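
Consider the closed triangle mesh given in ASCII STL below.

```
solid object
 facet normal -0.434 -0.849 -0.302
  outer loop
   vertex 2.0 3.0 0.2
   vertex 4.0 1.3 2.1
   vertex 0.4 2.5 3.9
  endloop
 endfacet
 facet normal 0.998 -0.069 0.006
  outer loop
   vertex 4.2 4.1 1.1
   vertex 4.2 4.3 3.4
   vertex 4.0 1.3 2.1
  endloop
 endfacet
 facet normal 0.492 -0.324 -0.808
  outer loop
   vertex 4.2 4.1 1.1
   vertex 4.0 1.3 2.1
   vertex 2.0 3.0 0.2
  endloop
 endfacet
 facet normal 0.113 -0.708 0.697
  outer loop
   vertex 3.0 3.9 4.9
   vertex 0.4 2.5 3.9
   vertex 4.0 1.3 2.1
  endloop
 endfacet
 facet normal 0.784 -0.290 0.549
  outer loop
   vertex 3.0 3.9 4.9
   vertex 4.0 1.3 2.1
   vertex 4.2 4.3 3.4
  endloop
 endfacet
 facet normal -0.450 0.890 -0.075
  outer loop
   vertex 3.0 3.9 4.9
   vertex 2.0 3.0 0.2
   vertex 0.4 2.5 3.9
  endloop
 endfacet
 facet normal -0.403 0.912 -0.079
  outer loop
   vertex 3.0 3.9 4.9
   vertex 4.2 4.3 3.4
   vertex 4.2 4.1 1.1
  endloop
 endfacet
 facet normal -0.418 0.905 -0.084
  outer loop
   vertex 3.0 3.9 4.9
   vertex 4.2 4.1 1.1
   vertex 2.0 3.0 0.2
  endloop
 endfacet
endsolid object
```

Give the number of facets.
8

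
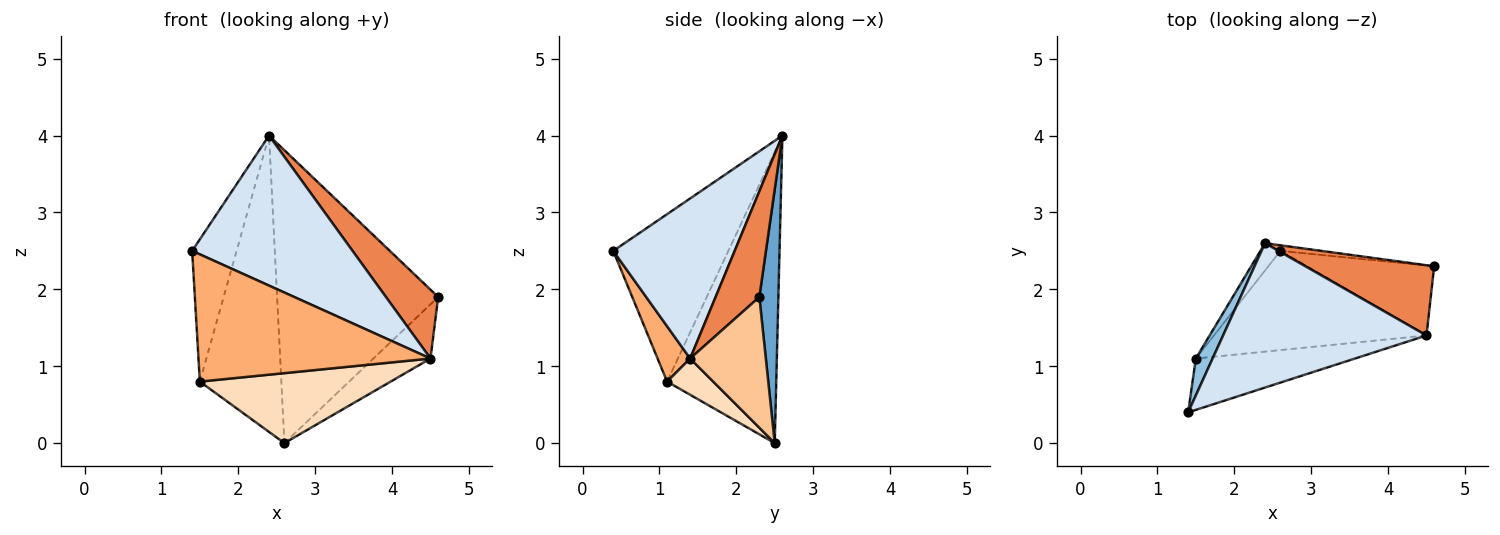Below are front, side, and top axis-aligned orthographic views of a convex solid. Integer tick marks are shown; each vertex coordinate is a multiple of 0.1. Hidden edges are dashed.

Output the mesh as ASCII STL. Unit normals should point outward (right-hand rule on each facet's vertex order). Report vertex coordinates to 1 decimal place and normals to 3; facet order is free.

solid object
 facet normal 0.117 0.993 -0.019
  outer loop
   vertex 2.6 2.5 0.0
   vertex 2.4 2.6 4.0
   vertex 4.6 2.3 1.9
  endloop
 endfacet
 facet normal -0.929 0.359 0.093
  outer loop
   vertex 1.5 1.1 0.8
   vertex 1.4 0.4 2.5
   vertex 2.4 2.6 4.0
  endloop
 endfacet
 facet normal -0.800 0.597 -0.055
  outer loop
   vertex 1.5 1.1 0.8
   vertex 2.4 2.6 4.0
   vertex 2.6 2.5 0.0
  endloop
 endfacet
 facet normal 0.479 -0.633 0.609
  outer loop
   vertex 4.5 1.4 1.1
   vertex 2.4 2.6 4.0
   vertex 1.4 0.4 2.5
  endloop
 endfacet
 facet normal 0.506 -0.604 0.616
  outer loop
   vertex 4.5 1.4 1.1
   vertex 4.6 2.3 1.9
   vertex 2.4 2.6 4.0
  endloop
 endfacet
 facet normal 0.129 -0.920 -0.371
  outer loop
   vertex 4.5 1.4 1.1
   vertex 1.4 0.4 2.5
   vertex 1.5 1.1 0.8
  endloop
 endfacet
 facet normal 0.630 0.475 -0.614
  outer loop
   vertex 4.5 1.4 1.1
   vertex 2.6 2.5 0.0
   vertex 4.6 2.3 1.9
  endloop
 endfacet
 facet normal 0.138 -0.571 -0.809
  outer loop
   vertex 4.5 1.4 1.1
   vertex 1.5 1.1 0.8
   vertex 2.6 2.5 0.0
  endloop
 endfacet
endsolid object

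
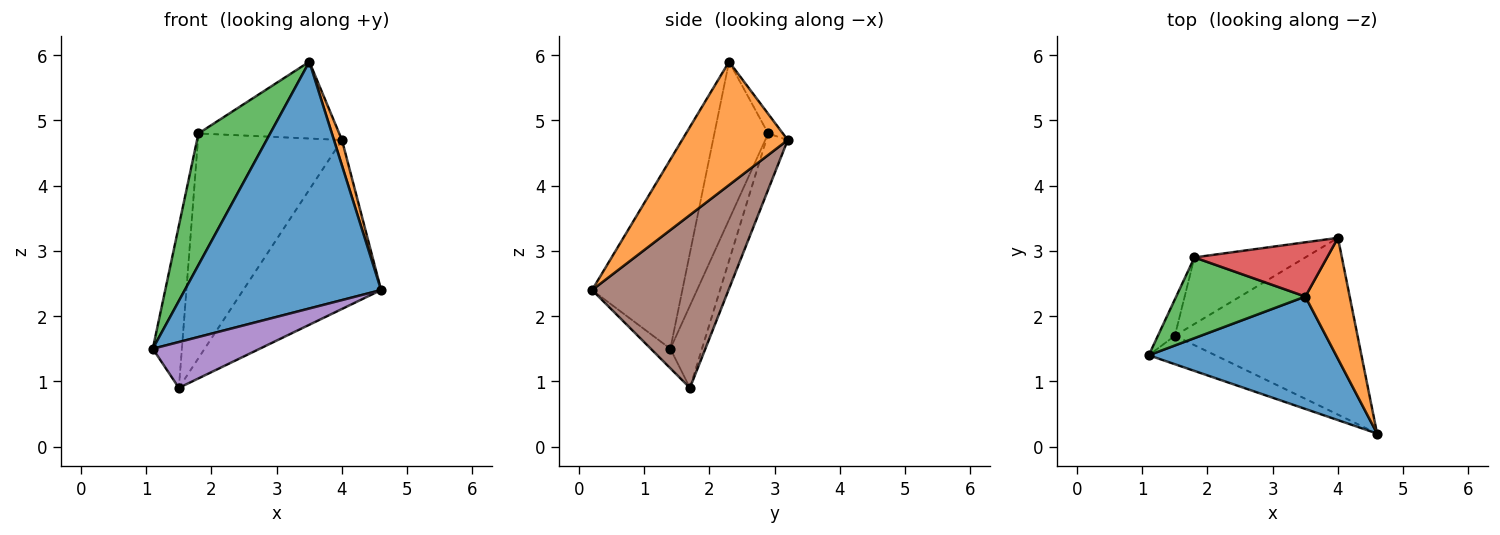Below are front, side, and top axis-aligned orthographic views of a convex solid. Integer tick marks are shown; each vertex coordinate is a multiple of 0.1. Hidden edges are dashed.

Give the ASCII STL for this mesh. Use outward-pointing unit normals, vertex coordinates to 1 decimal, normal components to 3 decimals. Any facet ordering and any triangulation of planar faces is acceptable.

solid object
 facet normal -0.386 -0.839 0.382
  outer loop
   vertex 3.5 2.3 5.9
   vertex 1.1 1.4 1.5
   vertex 4.6 0.2 2.4
  endloop
 endfacet
 facet normal 0.939 -0.071 0.338
  outer loop
   vertex 3.5 2.3 5.9
   vertex 4.6 0.2 2.4
   vertex 4.0 3.2 4.7
  endloop
 endfacet
 facet normal -0.539 -0.718 0.441
  outer loop
   vertex 1.8 2.9 4.8
   vertex 1.1 1.4 1.5
   vertex 3.5 2.3 5.9
  endloop
 endfacet
 facet normal -0.085 0.814 0.575
  outer loop
   vertex 1.8 2.9 4.8
   vertex 3.5 2.3 5.9
   vertex 4.0 3.2 4.7
  endloop
 endfacet
 facet normal -0.153 -0.839 -0.522
  outer loop
   vertex 1.5 1.7 0.9
   vertex 4.6 0.2 2.4
   vertex 1.1 1.4 1.5
  endloop
 endfacet
 facet normal 0.565 0.570 -0.597
  outer loop
   vertex 1.5 1.7 0.9
   vertex 4.0 3.2 4.7
   vertex 4.6 0.2 2.4
  endloop
 endfacet
 facet normal -0.727 0.670 -0.150
  outer loop
   vertex 1.5 1.7 0.9
   vertex 1.1 1.4 1.5
   vertex 1.8 2.9 4.8
  endloop
 endfacet
 facet normal -0.142 0.949 -0.281
  outer loop
   vertex 1.5 1.7 0.9
   vertex 1.8 2.9 4.8
   vertex 4.0 3.2 4.7
  endloop
 endfacet
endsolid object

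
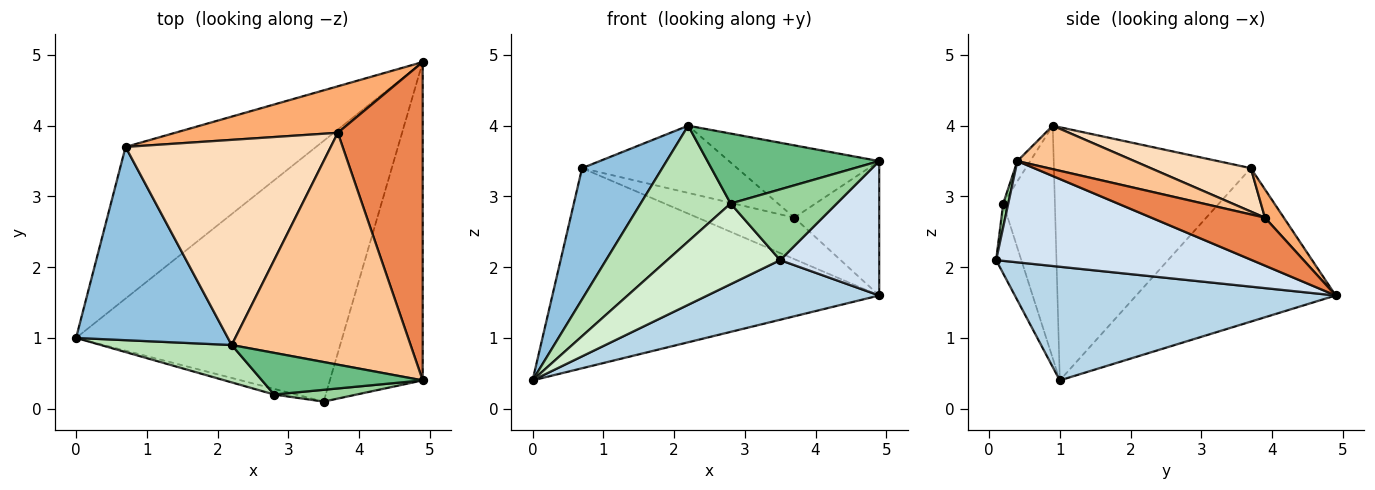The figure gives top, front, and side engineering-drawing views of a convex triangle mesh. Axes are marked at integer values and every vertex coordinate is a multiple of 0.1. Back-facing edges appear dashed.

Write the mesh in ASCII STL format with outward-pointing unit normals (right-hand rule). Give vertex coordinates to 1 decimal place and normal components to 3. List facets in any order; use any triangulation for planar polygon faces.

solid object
 facet normal -0.438 0.717 -0.543
  outer loop
   vertex 0.7 3.7 3.4
   vertex 4.9 4.9 1.6
   vertex 0.0 1.0 0.4
  endloop
 endfacet
 facet normal -0.810 -0.330 0.486
  outer loop
   vertex 0.7 3.7 3.4
   vertex 0.0 1.0 0.4
   vertex 2.2 0.9 4.0
  endloop
 endfacet
 facet normal 0.384 -0.206 -0.900
  outer loop
   vertex 3.5 0.1 2.1
   vertex 0.0 1.0 0.4
   vertex 4.9 4.9 1.6
  endloop
 endfacet
 facet normal 0.709 -0.274 -0.650
  outer loop
   vertex 3.5 0.1 2.1
   vertex 4.9 4.9 1.6
   vertex 4.9 0.4 3.5
  endloop
 endfacet
 facet normal 0.462 0.345 0.817
  outer loop
   vertex 3.7 3.9 2.7
   vertex 4.9 0.4 3.5
   vertex 4.9 4.9 1.6
  endloop
 endfacet
 facet normal 0.129 0.660 0.740
  outer loop
   vertex 3.7 3.9 2.7
   vertex 4.9 4.9 1.6
   vertex 0.7 3.7 3.4
  endloop
 endfacet
 facet normal 0.226 0.290 0.930
  outer loop
   vertex 3.7 3.9 2.7
   vertex 2.2 0.9 4.0
   vertex 4.9 0.4 3.5
  endloop
 endfacet
 facet normal 0.197 0.305 0.932
  outer loop
   vertex 3.7 3.9 2.7
   vertex 0.7 3.7 3.4
   vertex 2.2 0.9 4.0
  endloop
 endfacet
 facet normal -0.064 -0.857 0.511
  outer loop
   vertex 2.8 0.2 2.9
   vertex 4.9 0.4 3.5
   vertex 2.2 0.9 4.0
  endloop
 endfacet
 facet normal 0.047 -0.985 0.164
  outer loop
   vertex 2.8 0.2 2.9
   vertex 3.5 0.1 2.1
   vertex 4.9 0.4 3.5
  endloop
 endfacet
 facet normal -0.480 -0.835 0.270
  outer loop
   vertex 2.8 0.2 2.9
   vertex 2.2 0.9 4.0
   vertex 0.0 1.0 0.4
  endloop
 endfacet
 facet normal -0.217 -0.974 -0.068
  outer loop
   vertex 2.8 0.2 2.9
   vertex 0.0 1.0 0.4
   vertex 3.5 0.1 2.1
  endloop
 endfacet
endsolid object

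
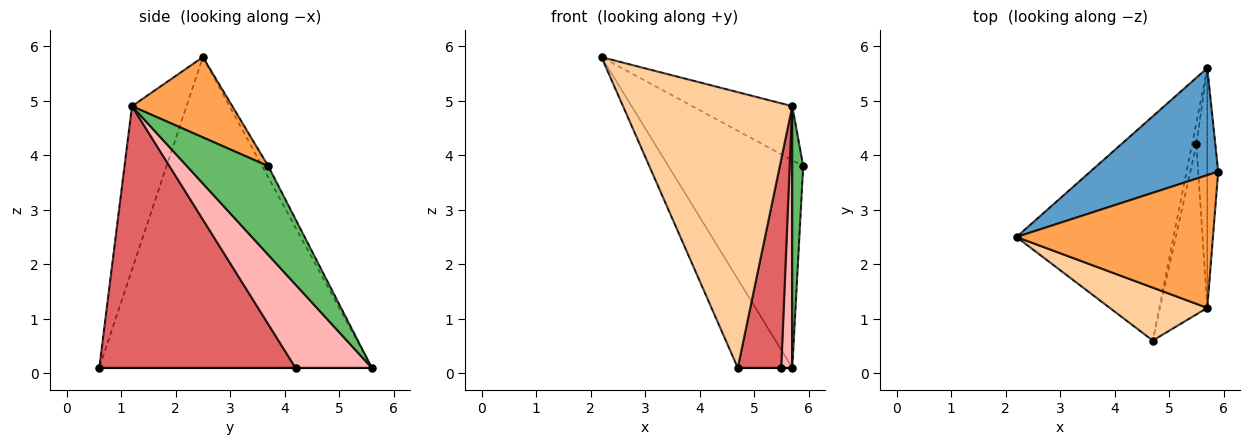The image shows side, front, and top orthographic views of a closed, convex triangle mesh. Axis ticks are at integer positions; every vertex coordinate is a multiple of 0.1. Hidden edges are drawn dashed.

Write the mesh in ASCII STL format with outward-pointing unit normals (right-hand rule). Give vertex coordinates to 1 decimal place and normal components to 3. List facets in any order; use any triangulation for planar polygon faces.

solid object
 facet normal -0.040 0.888 0.458
  outer loop
   vertex 5.7 5.6 0.1
   vertex 2.2 2.5 5.8
   vertex 5.9 3.7 3.8
  endloop
 endfacet
 facet normal -0.879 0.176 -0.444
  outer loop
   vertex 5.7 5.6 0.1
   vertex 4.7 0.6 0.1
   vertex 2.2 2.5 5.8
  endloop
 endfacet
 facet normal 0.354 0.353 0.866
  outer loop
   vertex 5.7 1.2 4.9
   vertex 5.9 3.7 3.8
   vertex 2.2 2.5 5.8
  endloop
 endfacet
 facet normal -0.302 -0.936 0.180
  outer loop
   vertex 5.7 1.2 4.9
   vertex 2.2 2.5 5.8
   vertex 4.7 0.6 0.1
  endloop
 endfacet
 facet normal 0.984 -0.132 -0.121
  outer loop
   vertex 5.7 1.2 4.9
   vertex 5.7 5.6 0.1
   vertex 5.9 3.7 3.8
  endloop
 endfacet
 facet normal 0.000 0.000 -1.000
  outer loop
   vertex 5.5 4.2 0.1
   vertex 4.7 0.6 0.1
   vertex 5.7 5.6 0.1
  endloop
 endfacet
 facet normal 0.961 -0.214 -0.174
  outer loop
   vertex 5.5 4.2 0.1
   vertex 5.7 1.2 4.9
   vertex 4.7 0.6 0.1
  endloop
 endfacet
 facet normal 0.982 -0.140 -0.129
  outer loop
   vertex 5.5 4.2 0.1
   vertex 5.7 5.6 0.1
   vertex 5.7 1.2 4.9
  endloop
 endfacet
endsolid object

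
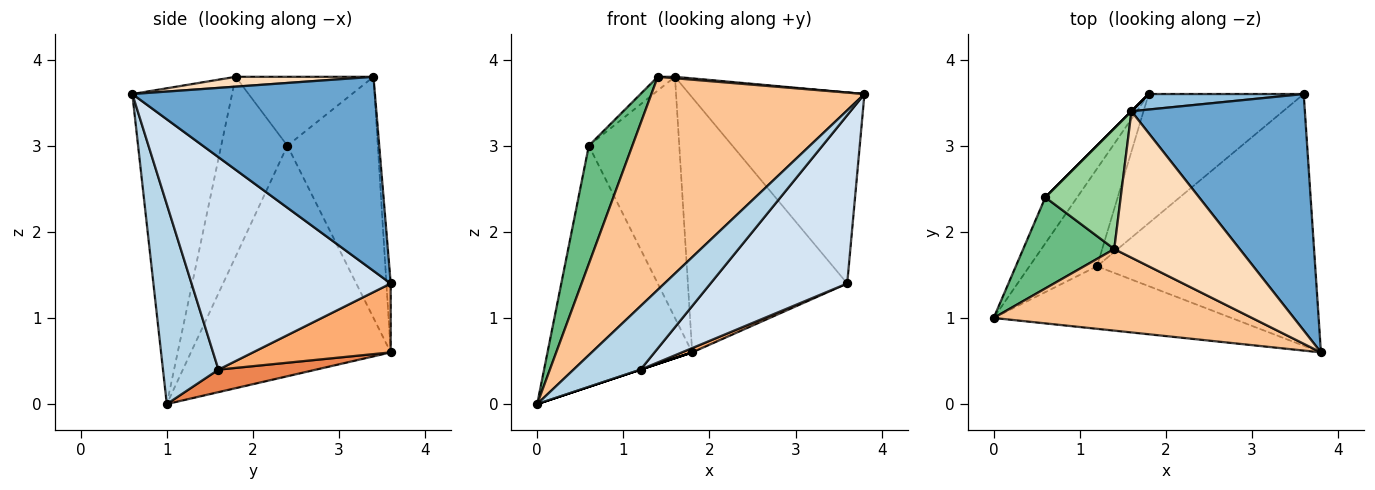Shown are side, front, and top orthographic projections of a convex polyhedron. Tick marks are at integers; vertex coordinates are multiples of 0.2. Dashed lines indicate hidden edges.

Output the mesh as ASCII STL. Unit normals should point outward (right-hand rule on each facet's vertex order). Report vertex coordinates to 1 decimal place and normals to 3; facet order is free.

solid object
 facet normal 0.657 0.474 0.587
  outer loop
   vertex 1.6 3.4 3.8
   vertex 3.8 0.6 3.6
   vertex 3.6 3.6 1.4
  endloop
 endfacet
 facet normal -0.027 0.998 0.061
  outer loop
   vertex 1.8 3.6 0.6
   vertex 1.6 3.4 3.8
   vertex 3.6 3.6 1.4
  endloop
 endfacet
 facet normal 0.508 -0.613 -0.605
  outer loop
   vertex 1.2 1.6 0.4
   vertex 3.8 0.6 3.6
   vertex 0.0 1.0 0.0
  endloop
 endfacet
 facet normal 0.629 -0.432 -0.646
  outer loop
   vertex 1.2 1.6 0.4
   vertex 3.6 3.6 1.4
   vertex 3.8 0.6 3.6
  endloop
 endfacet
 facet normal 0.316 0.000 -0.949
  outer loop
   vertex 1.2 1.6 0.4
   vertex 0.0 1.0 0.0
   vertex 1.8 3.6 0.6
  endloop
 endfacet
 facet normal 0.406 -0.030 -0.913
  outer loop
   vertex 1.2 1.6 0.4
   vertex 1.8 3.6 0.6
   vertex 3.6 3.6 1.4
  endloop
 endfacet
 facet normal -0.401 -0.856 0.328
  outer loop
   vertex 1.4 1.8 3.8
   vertex 0.0 1.0 0.0
   vertex 3.8 0.6 3.6
  endloop
 endfacet
 facet normal 0.078 -0.010 0.997
  outer loop
   vertex 1.4 1.8 3.8
   vertex 3.8 0.6 3.6
   vertex 1.6 3.4 3.8
  endloop
 endfacet
 facet normal -0.769 -0.506 0.390
  outer loop
   vertex 0.6 2.4 3.0
   vertex 0.0 1.0 0.0
   vertex 1.4 1.8 3.8
  endloop
 endfacet
 facet normal -0.672 0.084 0.735
  outer loop
   vertex 0.6 2.4 3.0
   vertex 1.4 1.8 3.8
   vertex 1.6 3.4 3.8
  endloop
 endfacet
 facet normal -0.805 0.583 -0.111
  outer loop
   vertex 0.6 2.4 3.0
   vertex 1.8 3.6 0.6
   vertex 0.0 1.0 0.0
  endloop
 endfacet
 facet normal -0.707 0.707 0.000
  outer loop
   vertex 0.6 2.4 3.0
   vertex 1.6 3.4 3.8
   vertex 1.8 3.6 0.6
  endloop
 endfacet
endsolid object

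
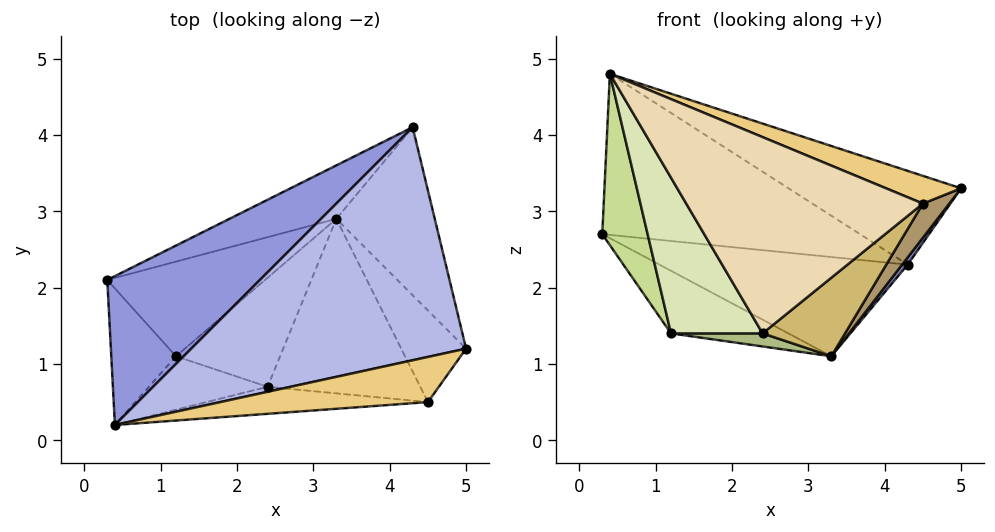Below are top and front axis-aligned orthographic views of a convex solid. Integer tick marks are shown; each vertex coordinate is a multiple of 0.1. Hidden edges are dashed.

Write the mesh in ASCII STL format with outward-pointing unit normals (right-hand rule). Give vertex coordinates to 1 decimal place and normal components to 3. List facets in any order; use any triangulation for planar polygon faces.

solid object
 facet normal -0.438 0.791 -0.426
  outer loop
   vertex 3.3 2.9 1.1
   vertex 0.3 2.1 2.7
   vertex 4.3 4.1 2.3
  endloop
 endfacet
 facet normal 0.781 -0.027 -0.624
  outer loop
   vertex 3.3 2.9 1.1
   vertex 4.3 4.1 2.3
   vertex 5.0 1.2 3.3
  endloop
 endfacet
 facet normal -0.287 0.704 0.650
  outer loop
   vertex 0.4 0.2 4.8
   vertex 4.3 4.1 2.3
   vertex 0.3 2.1 2.7
  endloop
 endfacet
 facet normal 0.216 0.365 0.906
  outer loop
   vertex 0.4 0.2 4.8
   vertex 5.0 1.2 3.3
   vertex 4.3 4.1 2.3
  endloop
 endfacet
 facet normal -0.509 0.475 -0.718
  outer loop
   vertex 1.2 1.1 1.4
   vertex 0.3 2.1 2.7
   vertex 3.3 2.9 1.1
  endloop
 endfacet
 facet normal -0.040 -0.119 -0.992
  outer loop
   vertex 1.2 1.1 1.4
   vertex 3.3 2.9 1.1
   vertex 2.4 0.7 1.4
  endloop
 endfacet
 facet normal -0.871 -0.385 -0.307
  outer loop
   vertex 1.2 1.1 1.4
   vertex 0.4 0.2 4.8
   vertex 0.3 2.1 2.7
  endloop
 endfacet
 facet normal -0.301 -0.902 -0.310
  outer loop
   vertex 1.2 1.1 1.4
   vertex 2.4 0.7 1.4
   vertex 0.4 0.2 4.8
  endloop
 endfacet
 facet normal 0.654 -0.264 -0.709
  outer loop
   vertex 4.5 0.5 3.1
   vertex 3.3 2.9 1.1
   vertex 5.0 1.2 3.3
  endloop
 endfacet
 facet normal 0.573 -0.336 -0.747
  outer loop
   vertex 4.5 0.5 3.1
   vertex 2.4 0.7 1.4
   vertex 3.3 2.9 1.1
  endloop
 endfacet
 facet normal 0.365 -0.487 0.794
  outer loop
   vertex 4.5 0.5 3.1
   vertex 5.0 1.2 3.3
   vertex 0.4 0.2 4.8
  endloop
 endfacet
 facet normal 0.016 -0.991 -0.136
  outer loop
   vertex 4.5 0.5 3.1
   vertex 0.4 0.2 4.8
   vertex 2.4 0.7 1.4
  endloop
 endfacet
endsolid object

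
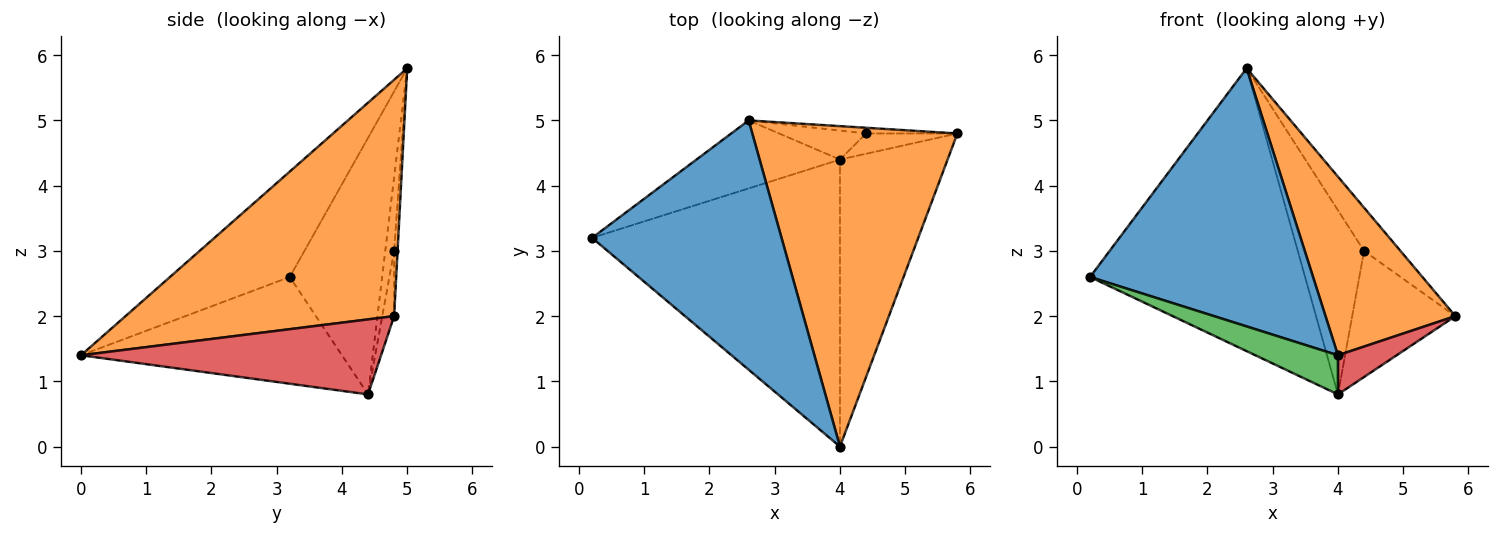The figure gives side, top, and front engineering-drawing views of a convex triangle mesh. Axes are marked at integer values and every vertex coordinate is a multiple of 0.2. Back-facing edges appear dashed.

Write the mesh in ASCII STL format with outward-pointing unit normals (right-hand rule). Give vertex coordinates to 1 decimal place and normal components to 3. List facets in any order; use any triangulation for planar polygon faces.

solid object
 facet normal -0.361 -0.671 0.648
  outer loop
   vertex 2.6 5.0 5.8
   vertex 0.2 3.2 2.6
   vertex 4.0 0.0 1.4
  endloop
 endfacet
 facet normal 0.710 -0.343 0.616
  outer loop
   vertex 2.6 5.0 5.8
   vertex 4.0 0.0 1.4
   vertex 5.8 4.8 2.0
  endloop
 endfacet
 facet normal -0.392 -0.124 -0.911
  outer loop
   vertex 4.0 4.4 0.8
   vertex 4.0 0.0 1.4
   vertex 0.2 3.2 2.6
  endloop
 endfacet
 facet normal 0.568 -0.111 -0.815
  outer loop
   vertex 4.0 4.4 0.8
   vertex 5.8 4.8 2.0
   vertex 4.0 0.0 1.4
  endloop
 endfacet
 facet normal -0.385 0.897 -0.216
  outer loop
   vertex 4.0 4.4 0.8
   vertex 0.2 3.2 2.6
   vertex 2.6 5.0 5.8
  endloop
 endfacet
 facet normal -0.093 0.987 -0.130
  outer loop
   vertex 4.4 4.8 3.0
   vertex 2.6 5.0 5.8
   vertex 5.8 4.8 2.0
  endloop
 endfacet
 facet normal -0.113 0.981 -0.158
  outer loop
   vertex 4.4 4.8 3.0
   vertex 5.8 4.8 2.0
   vertex 4.0 4.4 0.8
  endloop
 endfacet
 facet normal -0.131 0.979 -0.154
  outer loop
   vertex 4.4 4.8 3.0
   vertex 4.0 4.4 0.8
   vertex 2.6 5.0 5.8
  endloop
 endfacet
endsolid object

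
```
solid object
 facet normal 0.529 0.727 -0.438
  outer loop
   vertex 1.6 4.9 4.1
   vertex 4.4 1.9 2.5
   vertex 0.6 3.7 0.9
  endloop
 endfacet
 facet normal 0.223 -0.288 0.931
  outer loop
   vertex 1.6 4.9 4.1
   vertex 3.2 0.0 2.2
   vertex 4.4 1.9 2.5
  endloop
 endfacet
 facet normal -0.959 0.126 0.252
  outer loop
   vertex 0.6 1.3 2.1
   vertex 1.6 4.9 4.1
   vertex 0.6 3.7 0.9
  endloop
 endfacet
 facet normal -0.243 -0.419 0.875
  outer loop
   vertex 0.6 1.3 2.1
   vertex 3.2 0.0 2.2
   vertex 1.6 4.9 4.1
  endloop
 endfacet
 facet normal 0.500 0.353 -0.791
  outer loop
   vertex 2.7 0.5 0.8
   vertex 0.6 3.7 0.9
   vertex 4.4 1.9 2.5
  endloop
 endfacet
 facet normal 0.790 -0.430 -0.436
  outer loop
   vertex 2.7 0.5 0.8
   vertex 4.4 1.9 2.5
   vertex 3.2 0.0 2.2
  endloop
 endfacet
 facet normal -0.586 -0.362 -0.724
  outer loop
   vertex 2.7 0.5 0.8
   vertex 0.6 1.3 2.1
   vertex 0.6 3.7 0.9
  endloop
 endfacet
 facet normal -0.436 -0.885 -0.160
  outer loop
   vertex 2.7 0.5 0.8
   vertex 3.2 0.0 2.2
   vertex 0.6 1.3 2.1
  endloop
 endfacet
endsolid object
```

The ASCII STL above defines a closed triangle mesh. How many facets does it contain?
8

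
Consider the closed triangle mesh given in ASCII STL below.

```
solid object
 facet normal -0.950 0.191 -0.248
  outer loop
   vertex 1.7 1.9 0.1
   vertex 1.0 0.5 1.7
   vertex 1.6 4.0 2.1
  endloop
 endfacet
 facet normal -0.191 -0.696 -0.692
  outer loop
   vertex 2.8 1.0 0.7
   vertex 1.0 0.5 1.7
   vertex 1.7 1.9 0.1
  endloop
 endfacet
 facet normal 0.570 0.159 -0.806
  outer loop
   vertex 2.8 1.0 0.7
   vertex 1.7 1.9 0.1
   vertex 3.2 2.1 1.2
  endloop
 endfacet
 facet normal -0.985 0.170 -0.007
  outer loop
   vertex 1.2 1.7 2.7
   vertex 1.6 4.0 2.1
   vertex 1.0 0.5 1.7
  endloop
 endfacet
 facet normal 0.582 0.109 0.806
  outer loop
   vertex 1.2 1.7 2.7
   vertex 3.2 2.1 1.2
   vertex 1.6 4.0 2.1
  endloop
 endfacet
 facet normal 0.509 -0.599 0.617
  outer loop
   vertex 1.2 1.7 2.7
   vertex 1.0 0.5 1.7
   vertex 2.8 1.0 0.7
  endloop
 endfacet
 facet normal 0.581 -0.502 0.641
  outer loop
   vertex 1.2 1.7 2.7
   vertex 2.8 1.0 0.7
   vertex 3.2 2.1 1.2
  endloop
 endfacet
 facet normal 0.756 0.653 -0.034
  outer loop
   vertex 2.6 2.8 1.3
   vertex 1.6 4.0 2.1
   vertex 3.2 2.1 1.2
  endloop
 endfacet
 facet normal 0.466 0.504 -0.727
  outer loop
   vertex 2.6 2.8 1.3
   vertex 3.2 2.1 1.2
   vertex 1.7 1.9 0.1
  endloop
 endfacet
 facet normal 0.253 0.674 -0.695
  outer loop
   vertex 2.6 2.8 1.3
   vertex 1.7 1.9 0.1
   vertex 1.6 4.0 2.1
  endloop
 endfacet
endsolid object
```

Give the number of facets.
10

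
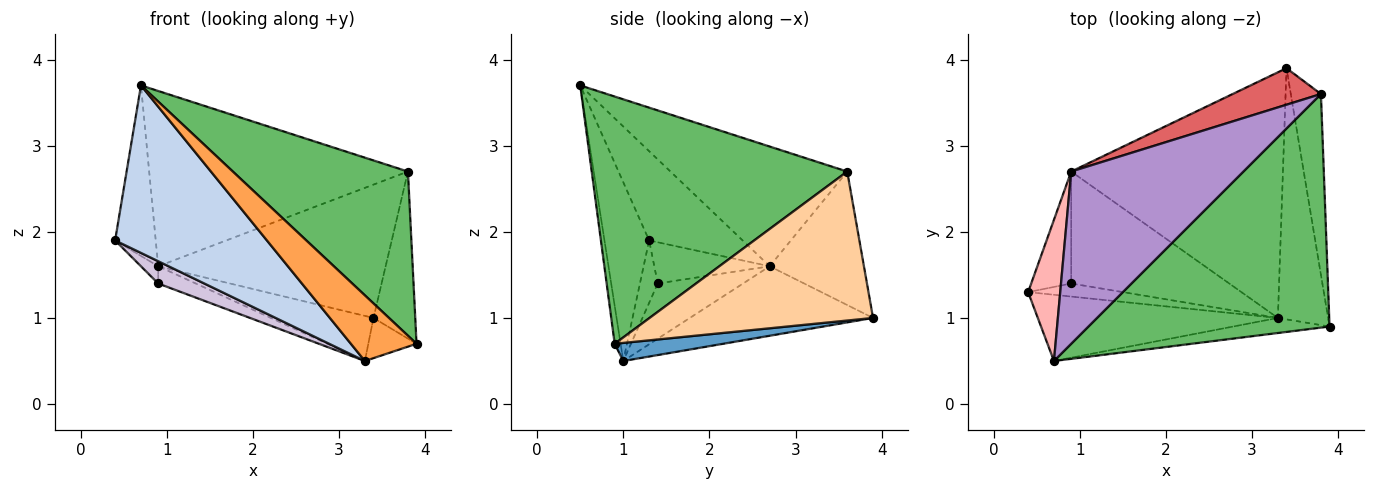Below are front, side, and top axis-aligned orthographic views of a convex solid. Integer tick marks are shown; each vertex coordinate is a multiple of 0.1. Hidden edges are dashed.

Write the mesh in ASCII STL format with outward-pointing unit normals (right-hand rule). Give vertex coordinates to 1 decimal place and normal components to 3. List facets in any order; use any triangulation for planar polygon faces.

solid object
 facet normal 0.335 0.149 -0.930
  outer loop
   vertex 3.3 1.0 0.5
   vertex 3.4 3.9 1.0
   vertex 3.9 0.9 0.7
  endloop
 endfacet
 facet normal -0.264 -0.897 -0.355
  outer loop
   vertex 3.3 1.0 0.5
   vertex 0.7 0.5 3.7
   vertex 0.4 1.3 1.9
  endloop
 endfacet
 facet normal -0.088 -0.971 -0.223
  outer loop
   vertex 3.3 1.0 0.5
   vertex 3.9 0.9 0.7
   vertex 0.7 0.5 3.7
  endloop
 endfacet
 facet normal 0.964 0.180 -0.195
  outer loop
   vertex 3.8 3.6 2.7
   vertex 3.9 0.9 0.7
   vertex 3.4 3.9 1.0
  endloop
 endfacet
 facet normal 0.643 -0.441 0.627
  outer loop
   vertex 3.8 3.6 2.7
   vertex 0.7 0.5 3.7
   vertex 3.9 0.9 0.7
  endloop
 endfacet
 facet normal -0.307 0.172 -0.936
  outer loop
   vertex 0.9 2.7 1.6
   vertex 3.4 3.9 1.0
   vertex 3.3 1.0 0.5
  endloop
 endfacet
 facet normal -0.371 0.896 0.245
  outer loop
   vertex 0.9 2.7 1.6
   vertex 3.8 3.6 2.7
   vertex 3.4 3.9 1.0
  endloop
 endfacet
 facet normal -0.871 0.378 0.313
  outer loop
   vertex 0.9 2.7 1.6
   vertex 0.4 1.3 1.9
   vertex 0.7 0.5 3.7
  endloop
 endfacet
 facet normal -0.438 0.641 0.630
  outer loop
   vertex 0.9 2.7 1.6
   vertex 0.7 0.5 3.7
   vertex 3.8 3.6 2.7
  endloop
 endfacet
 facet normal -0.316 -0.818 -0.480
  outer loop
   vertex 0.9 1.4 1.4
   vertex 3.3 1.0 0.5
   vertex 0.4 1.3 1.9
  endloop
 endfacet
 facet normal -0.714 0.107 -0.692
  outer loop
   vertex 0.9 1.4 1.4
   vertex 0.4 1.3 1.9
   vertex 0.9 2.7 1.6
  endloop
 endfacet
 facet normal -0.326 0.144 -0.934
  outer loop
   vertex 0.9 1.4 1.4
   vertex 0.9 2.7 1.6
   vertex 3.3 1.0 0.5
  endloop
 endfacet
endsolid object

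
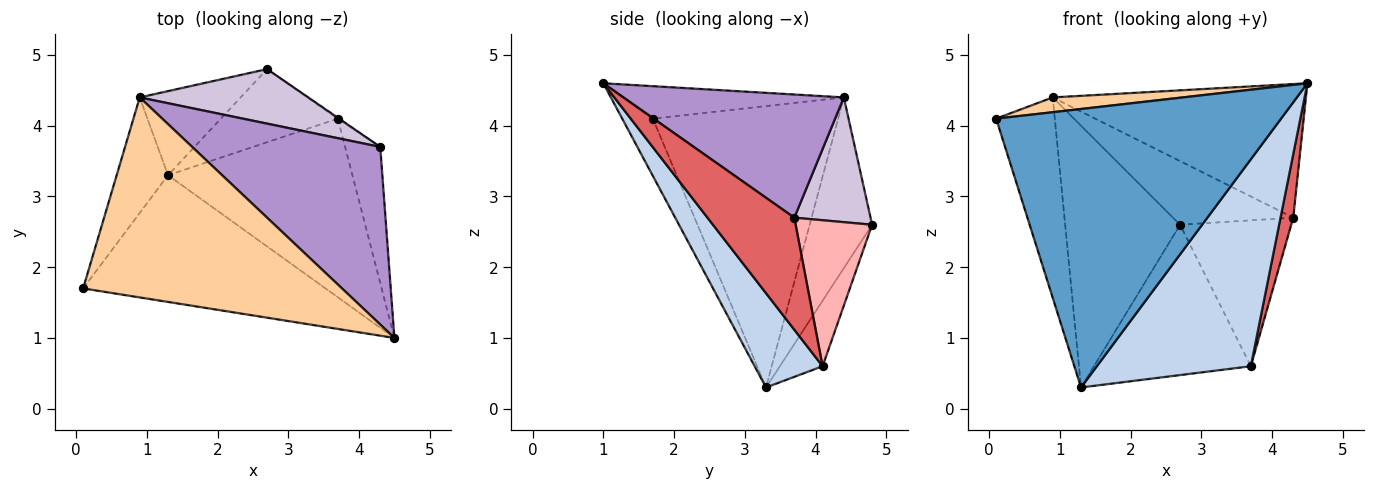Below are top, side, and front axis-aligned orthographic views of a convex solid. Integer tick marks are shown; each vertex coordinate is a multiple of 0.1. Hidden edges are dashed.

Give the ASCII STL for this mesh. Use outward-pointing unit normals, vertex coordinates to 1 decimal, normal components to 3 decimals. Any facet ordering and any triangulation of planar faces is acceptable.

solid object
 facet normal -0.097 -0.906 -0.412
  outer loop
   vertex 1.3 3.3 0.3
   vertex 4.5 1.0 4.6
   vertex 0.1 1.7 4.1
  endloop
 endfacet
 facet normal 0.317 -0.718 -0.620
  outer loop
   vertex 3.7 4.1 0.6
   vertex 4.5 1.0 4.6
   vertex 1.3 3.3 0.3
  endloop
 endfacet
 facet normal -0.238 0.873 -0.425
  outer loop
   vertex 3.7 4.1 0.6
   vertex 1.3 3.3 0.3
   vertex 2.7 4.8 2.6
  endloop
 endfacet
 facet normal -0.124 -0.073 0.990
  outer loop
   vertex 0.9 4.4 4.4
   vertex 0.1 1.7 4.1
   vertex 4.5 1.0 4.6
  endloop
 endfacet
 facet normal -0.939 0.297 -0.171
  outer loop
   vertex 0.9 4.4 4.4
   vertex 1.3 3.3 0.3
   vertex 0.1 1.7 4.1
  endloop
 endfacet
 facet normal -0.460 0.846 -0.272
  outer loop
   vertex 0.9 4.4 4.4
   vertex 2.7 4.8 2.6
   vertex 1.3 3.3 0.3
  endloop
 endfacet
 facet normal 0.945 -0.139 -0.296
  outer loop
   vertex 4.3 3.7 2.7
   vertex 4.5 1.0 4.6
   vertex 3.7 4.1 0.6
  endloop
 endfacet
 facet normal 0.567 0.824 -0.005
  outer loop
   vertex 4.3 3.7 2.7
   vertex 3.7 4.1 0.6
   vertex 2.7 4.8 2.6
  endloop
 endfacet
 facet normal 0.464 0.533 0.708
  outer loop
   vertex 4.3 3.7 2.7
   vertex 0.9 4.4 4.4
   vertex 4.5 1.0 4.6
  endloop
 endfacet
 facet normal 0.434 0.684 0.586
  outer loop
   vertex 4.3 3.7 2.7
   vertex 2.7 4.8 2.6
   vertex 0.9 4.4 4.4
  endloop
 endfacet
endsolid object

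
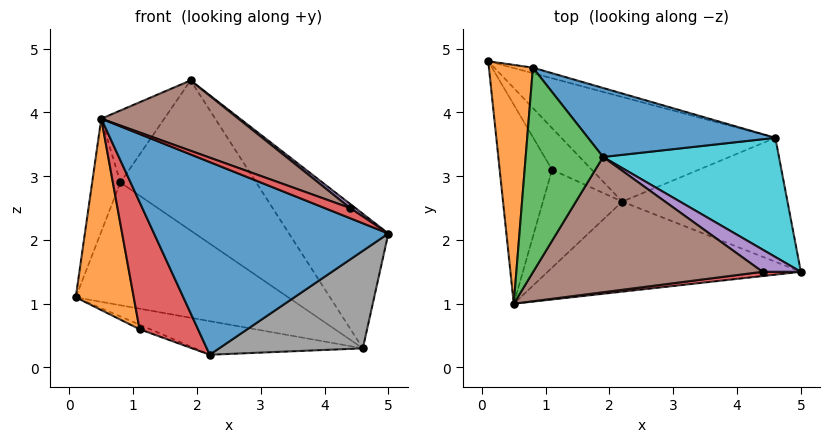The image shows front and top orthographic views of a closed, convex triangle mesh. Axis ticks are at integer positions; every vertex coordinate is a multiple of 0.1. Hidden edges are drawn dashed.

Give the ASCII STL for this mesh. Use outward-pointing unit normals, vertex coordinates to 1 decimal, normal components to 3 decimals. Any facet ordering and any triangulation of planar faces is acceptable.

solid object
 facet normal -0.069 -0.904 -0.422
  outer loop
   vertex 2.2 2.6 0.2
   vertex 5.0 1.5 2.1
   vertex 0.5 1.0 3.9
  endloop
 endfacet
 facet normal -0.915 0.173 0.365
  outer loop
   vertex 0.8 4.7 2.9
   vertex 0.1 4.8 1.1
   vertex 0.5 1.0 3.9
  endloop
 endfacet
 facet normal -0.689 0.241 0.684
  outer loop
   vertex 0.8 4.7 2.9
   vertex 0.5 1.0 3.9
   vertex 1.9 3.3 4.5
  endloop
 endfacet
 facet normal 0.248 -0.894 0.373
  outer loop
   vertex 4.4 1.5 2.5
   vertex 0.5 1.0 3.9
   vertex 5.0 1.5 2.1
  endloop
 endfacet
 facet normal 0.548 -0.152 0.822
  outer loop
   vertex 4.4 1.5 2.5
   vertex 5.0 1.5 2.1
   vertex 1.9 3.3 4.5
  endloop
 endfacet
 facet normal 0.353 -0.432 0.830
  outer loop
   vertex 4.4 1.5 2.5
   vertex 1.9 3.3 4.5
   vertex 0.5 1.0 3.9
  endloop
 endfacet
 facet normal -0.087 0.305 -0.948
  outer loop
   vertex 4.6 3.6 0.3
   vertex 2.2 2.6 0.2
   vertex 0.1 4.8 1.1
  endloop
 endfacet
 facet normal 0.279 -0.594 -0.755
  outer loop
   vertex 4.6 3.6 0.3
   vertex 5.0 1.5 2.1
   vertex 2.2 2.6 0.2
  endloop
 endfacet
 facet normal 0.250 0.967 -0.044
  outer loop
   vertex 4.6 3.6 0.3
   vertex 0.1 4.8 1.1
   vertex 0.8 4.7 2.9
  endloop
 endfacet
 facet normal 0.688 0.543 0.481
  outer loop
   vertex 4.6 3.6 0.3
   vertex 1.9 3.3 4.5
   vertex 5.0 1.5 2.1
  endloop
 endfacet
 facet normal 0.481 0.797 0.366
  outer loop
   vertex 4.6 3.6 0.3
   vertex 0.8 4.7 2.9
   vertex 1.9 3.3 4.5
  endloop
 endfacet
 facet normal -0.838 -0.378 -0.393
  outer loop
   vertex 1.1 3.1 0.6
   vertex 0.5 1.0 3.9
   vertex 0.1 4.8 1.1
  endloop
 endfacet
 facet normal -0.298 0.104 -0.949
  outer loop
   vertex 1.1 3.1 0.6
   vertex 0.1 4.8 1.1
   vertex 2.2 2.6 0.2
  endloop
 endfacet
 facet normal -0.503 -0.685 -0.527
  outer loop
   vertex 1.1 3.1 0.6
   vertex 2.2 2.6 0.2
   vertex 0.5 1.0 3.9
  endloop
 endfacet
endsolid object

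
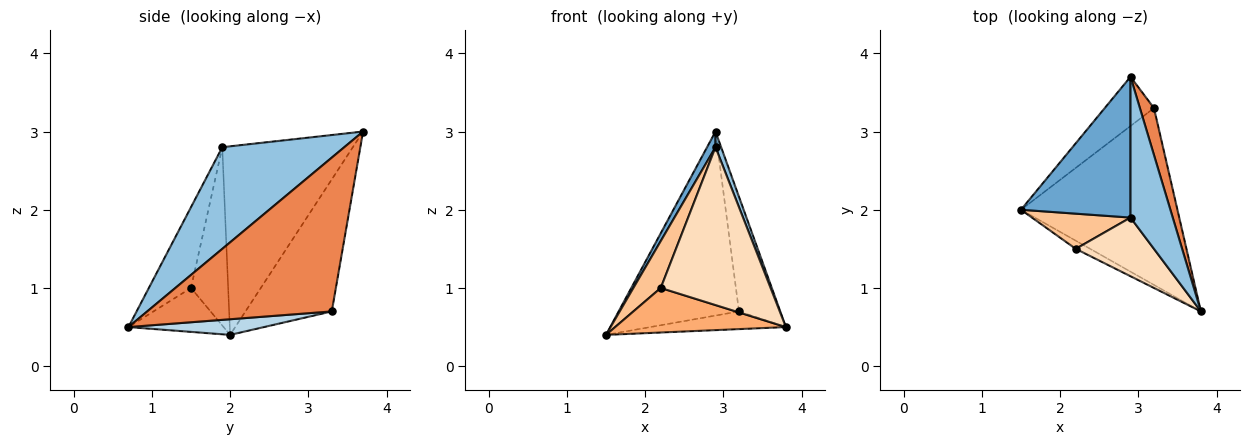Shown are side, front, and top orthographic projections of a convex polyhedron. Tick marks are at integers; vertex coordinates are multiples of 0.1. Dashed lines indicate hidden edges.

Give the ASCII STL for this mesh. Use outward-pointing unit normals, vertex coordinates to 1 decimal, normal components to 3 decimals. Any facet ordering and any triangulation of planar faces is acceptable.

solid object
 facet normal -0.863 -0.056 0.501
  outer loop
   vertex 2.9 1.9 2.8
   vertex 2.9 3.7 3.0
   vertex 1.5 2.0 0.4
  endloop
 endfacet
 facet normal 0.923 -0.043 0.383
  outer loop
   vertex 2.9 1.9 2.8
   vertex 3.8 0.7 0.5
   vertex 2.9 3.7 3.0
  endloop
 endfacet
 facet normal 0.099 0.099 -0.990
  outer loop
   vertex 3.2 3.3 0.7
   vertex 3.8 0.7 0.5
   vertex 1.5 2.0 0.4
  endloop
 endfacet
 facet normal -0.570 0.794 -0.212
  outer loop
   vertex 3.2 3.3 0.7
   vertex 1.5 2.0 0.4
   vertex 2.9 3.7 3.0
  endloop
 endfacet
 facet normal 0.972 0.217 0.089
  outer loop
   vertex 3.2 3.3 0.7
   vertex 2.9 3.7 3.0
   vertex 3.8 0.7 0.5
  endloop
 endfacet
 facet normal -0.481 -0.863 -0.158
  outer loop
   vertex 2.2 1.5 1.0
   vertex 1.5 2.0 0.4
   vertex 3.8 0.7 0.5
  endloop
 endfacet
 facet normal -0.736 -0.542 0.406
  outer loop
   vertex 2.2 1.5 1.0
   vertex 2.9 1.9 2.8
   vertex 1.5 2.0 0.4
  endloop
 endfacet
 facet normal -0.339 -0.882 0.328
  outer loop
   vertex 2.2 1.5 1.0
   vertex 3.8 0.7 0.5
   vertex 2.9 1.9 2.8
  endloop
 endfacet
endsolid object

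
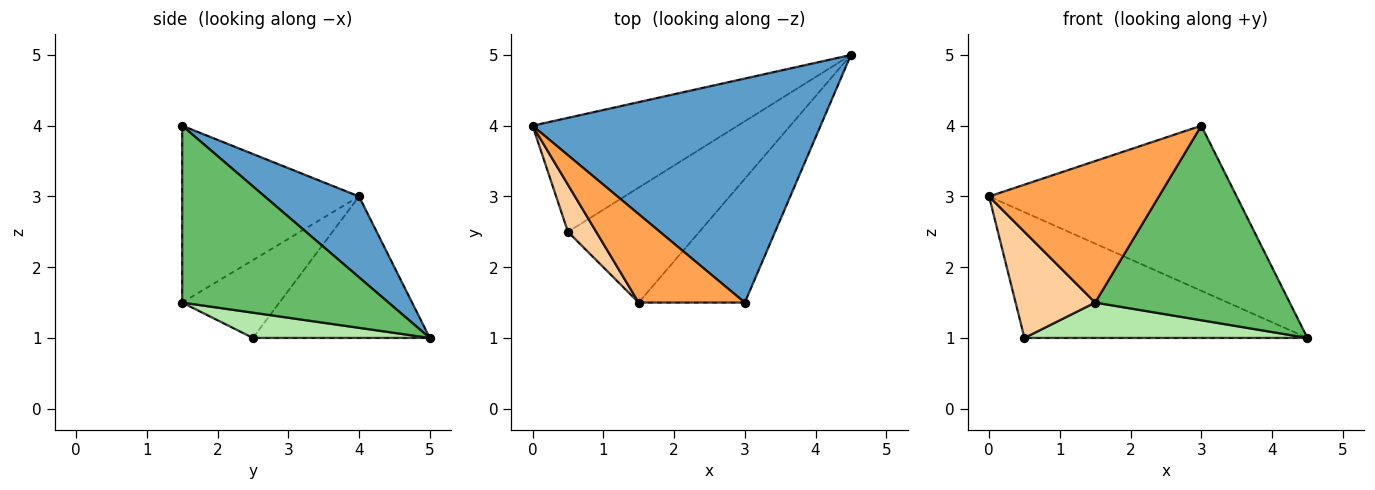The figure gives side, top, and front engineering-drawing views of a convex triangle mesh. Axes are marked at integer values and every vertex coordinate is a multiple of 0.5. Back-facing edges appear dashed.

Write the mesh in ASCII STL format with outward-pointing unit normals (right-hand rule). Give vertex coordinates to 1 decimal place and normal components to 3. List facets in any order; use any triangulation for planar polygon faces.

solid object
 facet normal 0.220 0.579 0.785
  outer loop
   vertex 3.0 1.5 4.0
   vertex 4.5 5.0 1.0
   vertex 0.0 4.0 3.0
  endloop
 endfacet
 facet normal -0.420 0.672 -0.609
  outer loop
   vertex 0.5 2.5 1.0
   vertex 0.0 4.0 3.0
   vertex 4.5 5.0 1.0
  endloop
 endfacet
 facet normal -0.662 -0.636 0.397
  outer loop
   vertex 1.5 1.5 1.5
   vertex 3.0 1.5 4.0
   vertex 0.0 4.0 3.0
  endloop
 endfacet
 facet normal -0.745 -0.610 0.271
  outer loop
   vertex 1.5 1.5 1.5
   vertex 0.0 4.0 3.0
   vertex 0.5 2.5 1.0
  endloop
 endfacet
 facet normal 0.667 -0.629 -0.400
  outer loop
   vertex 1.5 1.5 1.5
   vertex 4.5 5.0 1.0
   vertex 3.0 1.5 4.0
  endloop
 endfacet
 facet normal 0.181 -0.289 -0.940
  outer loop
   vertex 1.5 1.5 1.5
   vertex 0.5 2.5 1.0
   vertex 4.5 5.0 1.0
  endloop
 endfacet
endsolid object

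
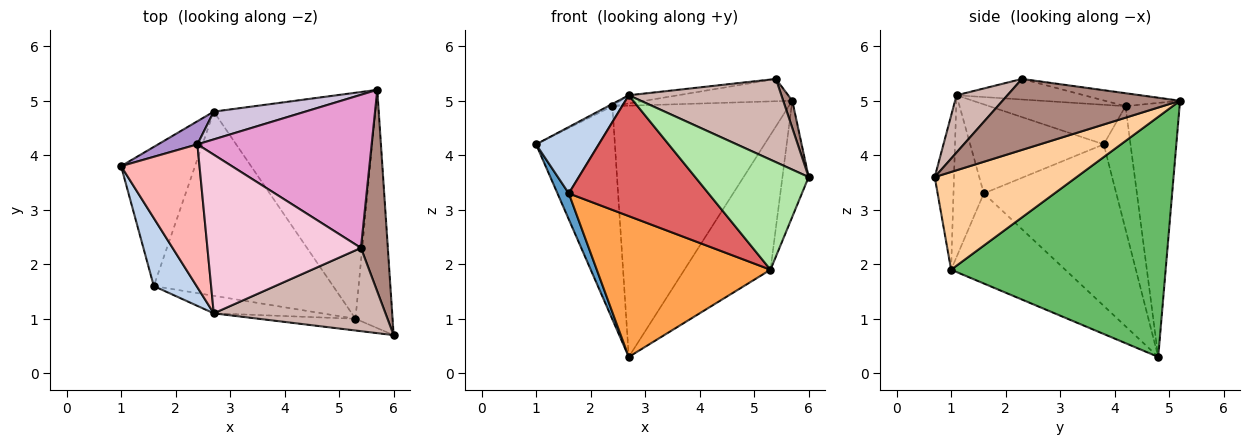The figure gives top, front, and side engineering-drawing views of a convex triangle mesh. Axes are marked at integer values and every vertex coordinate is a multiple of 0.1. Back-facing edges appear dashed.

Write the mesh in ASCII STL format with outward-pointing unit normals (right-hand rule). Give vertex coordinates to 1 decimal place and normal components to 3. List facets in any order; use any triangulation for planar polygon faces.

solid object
 facet normal -0.907 -0.077 -0.415
  outer loop
   vertex 1.6 1.6 3.3
   vertex 1.0 3.8 4.2
   vertex 2.7 4.8 0.3
  endloop
 endfacet
 facet normal -0.830 -0.390 0.399
  outer loop
   vertex 2.7 1.1 5.1
   vertex 1.0 3.8 4.2
   vertex 1.6 1.6 3.3
  endloop
 endfacet
 facet normal -0.371 -0.564 -0.738
  outer loop
   vertex 5.3 1.0 1.9
   vertex 1.6 1.6 3.3
   vertex 2.7 4.8 0.3
  endloop
 endfacet
 facet normal 0.921 0.170 -0.349
  outer loop
   vertex 5.3 1.0 1.9
   vertex 5.7 5.2 5.0
   vertex 6.0 0.7 3.6
  endloop
 endfacet
 facet normal 0.787 0.316 -0.529
  outer loop
   vertex 5.3 1.0 1.9
   vertex 2.7 4.8 0.3
   vertex 5.7 5.2 5.0
  endloop
 endfacet
 facet normal -0.166 -0.981 -0.105
  outer loop
   vertex 5.3 1.0 1.9
   vertex 6.0 0.7 3.6
   vertex 2.7 1.1 5.1
  endloop
 endfacet
 facet normal -0.210 -0.968 -0.140
  outer loop
   vertex 5.3 1.0 1.9
   vertex 2.7 1.1 5.1
   vertex 1.6 1.6 3.3
  endloop
 endfacet
 facet normal -0.450 0.014 0.893
  outer loop
   vertex 2.4 4.2 4.9
   vertex 1.0 3.8 4.2
   vertex 2.7 1.1 5.1
  endloop
 endfacet
 facet normal -0.320 0.942 0.102
  outer loop
   vertex 2.4 4.2 4.9
   vertex 2.7 4.8 0.3
   vertex 1.0 3.8 4.2
  endloop
 endfacet
 facet normal -0.291 0.951 0.105
  outer loop
   vertex 2.4 4.2 4.9
   vertex 5.7 5.2 5.0
   vertex 2.7 4.8 0.3
  endloop
 endfacet
 facet normal 0.934 -0.048 0.354
  outer loop
   vertex 5.4 2.3 5.4
   vertex 6.0 0.7 3.6
   vertex 5.7 5.2 5.0
  endloop
 endfacet
 facet normal 0.229 -0.688 0.688
  outer loop
   vertex 5.4 2.3 5.4
   vertex 2.7 1.1 5.1
   vertex 6.0 0.7 3.6
  endloop
 endfacet
 facet normal -0.073 0.144 0.987
  outer loop
   vertex 5.4 2.3 5.4
   vertex 5.7 5.2 5.0
   vertex 2.4 4.2 4.9
  endloop
 endfacet
 facet normal -0.133 0.051 0.990
  outer loop
   vertex 5.4 2.3 5.4
   vertex 2.4 4.2 4.9
   vertex 2.7 1.1 5.1
  endloop
 endfacet
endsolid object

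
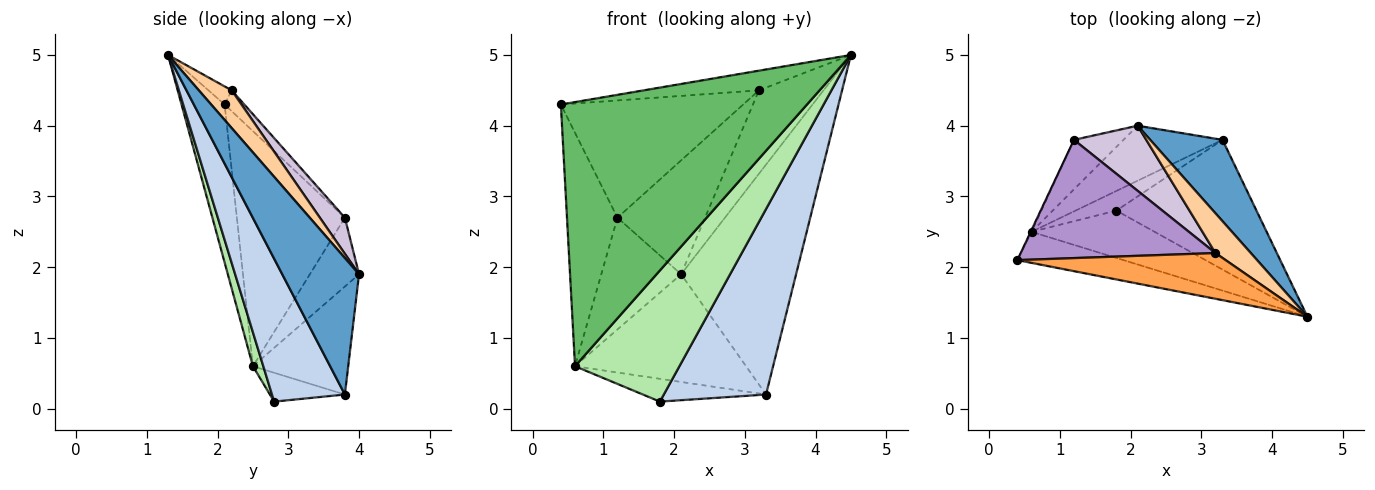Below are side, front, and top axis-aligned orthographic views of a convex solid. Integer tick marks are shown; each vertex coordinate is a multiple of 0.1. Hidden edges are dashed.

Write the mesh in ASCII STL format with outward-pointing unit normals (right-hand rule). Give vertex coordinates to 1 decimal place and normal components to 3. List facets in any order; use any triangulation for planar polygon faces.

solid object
 facet normal 0.533 0.798 0.282
  outer loop
   vertex 3.3 3.8 0.2
   vertex 2.1 4.0 1.9
   vertex 4.5 1.3 5.0
  endloop
 endfacet
 facet normal 0.505 -0.708 -0.495
  outer loop
   vertex 3.3 3.8 0.2
   vertex 4.5 1.3 5.0
   vertex 1.8 2.8 0.1
  endloop
 endfacet
 facet normal -0.079 0.394 0.916
  outer loop
   vertex 3.2 2.2 4.5
   vertex 0.4 2.1 4.3
   vertex 4.5 1.3 5.0
  endloop
 endfacet
 facet normal 0.417 0.820 0.391
  outer loop
   vertex 3.2 2.2 4.5
   vertex 4.5 1.3 5.0
   vertex 2.1 4.0 1.9
  endloop
 endfacet
 facet normal -0.171 -0.978 -0.115
  outer loop
   vertex 0.6 2.5 0.6
   vertex 4.5 1.3 5.0
   vertex 0.4 2.1 4.3
  endloop
 endfacet
 facet normal 0.093 -0.936 -0.338
  outer loop
   vertex 0.6 2.5 0.6
   vertex 1.8 2.8 0.1
   vertex 4.5 1.3 5.0
  endloop
 endfacet
 facet normal -0.444 0.798 -0.408
  outer loop
   vertex 0.6 2.5 0.6
   vertex 2.1 4.0 1.9
   vertex 3.3 3.8 0.2
  endloop
 endfacet
 facet normal -0.419 0.688 -0.593
  outer loop
   vertex 0.6 2.5 0.6
   vertex 3.3 3.8 0.2
   vertex 1.8 2.8 0.1
  endloop
 endfacet
 facet normal -0.076 0.702 0.708
  outer loop
   vertex 1.2 3.8 2.7
   vertex 0.4 2.1 4.3
   vertex 3.2 2.2 4.5
  endloop
 endfacet
 facet normal 0.241 0.843 0.482
  outer loop
   vertex 1.2 3.8 2.7
   vertex 3.2 2.2 4.5
   vertex 2.1 4.0 1.9
  endloop
 endfacet
 facet normal -0.906 0.423 -0.003
  outer loop
   vertex 1.2 3.8 2.7
   vertex 0.6 2.5 0.6
   vertex 0.4 2.1 4.3
  endloop
 endfacet
 facet normal -0.491 0.797 -0.353
  outer loop
   vertex 1.2 3.8 2.7
   vertex 2.1 4.0 1.9
   vertex 0.6 2.5 0.6
  endloop
 endfacet
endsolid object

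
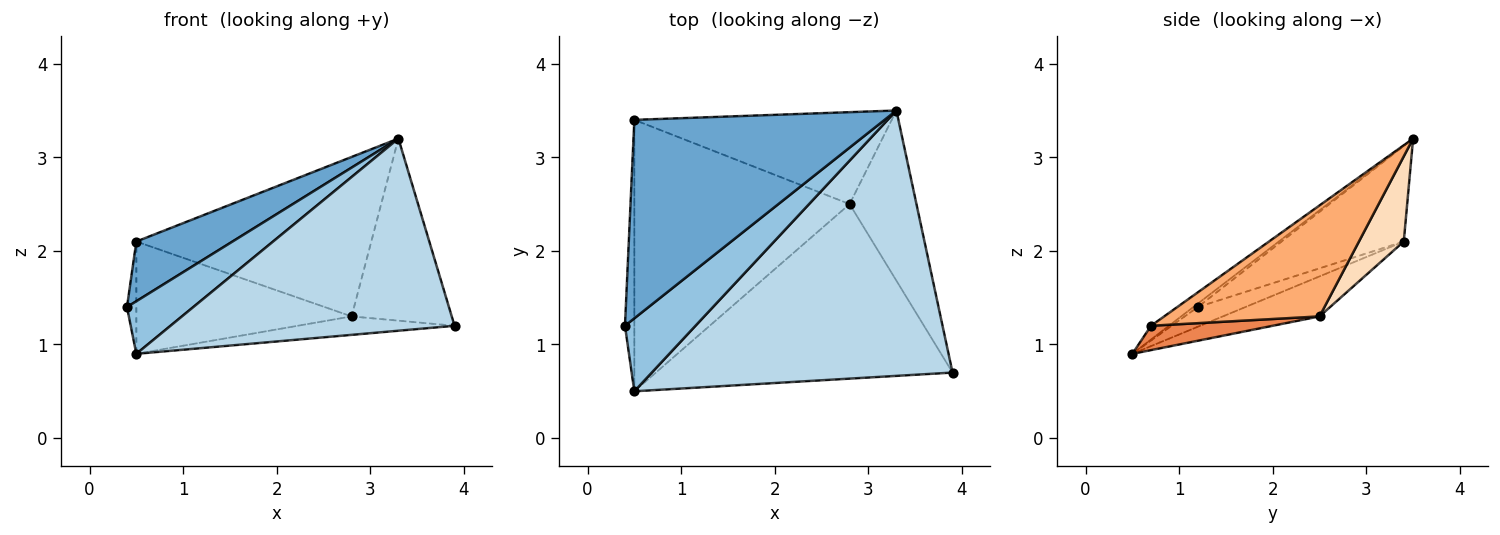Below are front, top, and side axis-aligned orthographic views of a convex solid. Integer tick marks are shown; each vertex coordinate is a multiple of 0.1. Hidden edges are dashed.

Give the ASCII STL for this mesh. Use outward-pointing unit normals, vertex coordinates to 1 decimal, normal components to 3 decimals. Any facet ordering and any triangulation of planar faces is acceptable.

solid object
 facet normal -0.344 -0.271 0.899
  outer loop
   vertex 0.5 3.4 2.1
   vertex 0.4 1.2 1.4
   vertex 3.3 3.5 3.2
  endloop
 endfacet
 facet normal -0.039 -0.585 0.810
  outer loop
   vertex 0.5 0.5 0.9
   vertex 3.3 3.5 3.2
   vertex 0.4 1.2 1.4
  endloop
 endfacet
 facet normal -0.037 -0.586 0.809
  outer loop
   vertex 0.5 0.5 0.9
   vertex 3.9 0.7 1.2
   vertex 3.3 3.5 3.2
  endloop
 endfacet
 facet normal -0.889 0.175 -0.423
  outer loop
   vertex 0.5 0.5 0.9
   vertex 0.4 1.2 1.4
   vertex 0.5 3.4 2.1
  endloop
 endfacet
 facet normal 0.081 0.105 -0.991
  outer loop
   vertex 2.8 2.5 1.3
   vertex 3.9 0.7 1.2
   vertex 0.5 0.5 0.9
  endloop
 endfacet
 facet normal 0.750 0.483 -0.452
  outer loop
   vertex 2.8 2.5 1.3
   vertex 3.3 3.5 3.2
   vertex 3.9 0.7 1.2
  endloop
 endfacet
 facet normal -0.169 0.377 -0.911
  outer loop
   vertex 2.8 2.5 1.3
   vertex 0.5 0.5 0.9
   vertex 0.5 3.4 2.1
  endloop
 endfacet
 facet normal 0.163 0.855 -0.493
  outer loop
   vertex 2.8 2.5 1.3
   vertex 0.5 3.4 2.1
   vertex 3.3 3.5 3.2
  endloop
 endfacet
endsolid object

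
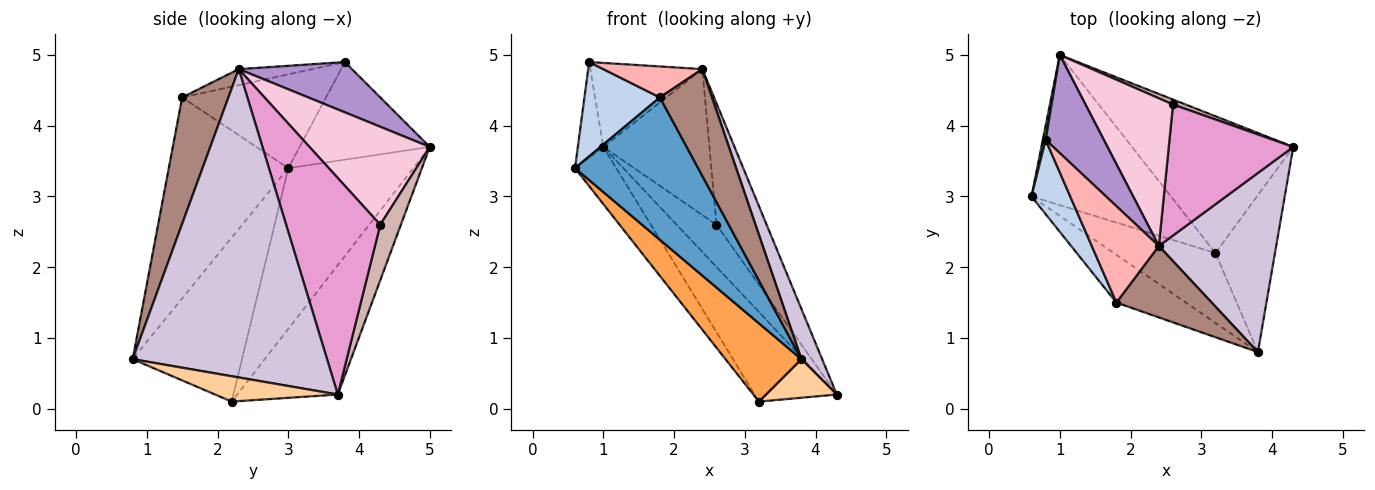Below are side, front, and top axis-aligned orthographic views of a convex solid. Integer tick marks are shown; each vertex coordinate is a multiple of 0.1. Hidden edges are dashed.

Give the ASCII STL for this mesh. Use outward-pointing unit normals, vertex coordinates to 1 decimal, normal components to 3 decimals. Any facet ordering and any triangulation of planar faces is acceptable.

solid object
 facet normal -0.677 -0.698 -0.234
  outer loop
   vertex 1.8 1.5 4.4
   vertex 0.6 3.0 3.4
   vertex 3.8 0.8 0.7
  endloop
 endfacet
 facet normal -0.832 -0.436 0.344
  outer loop
   vertex 1.8 1.5 4.4
   vertex 0.8 3.8 4.9
   vertex 0.6 3.0 3.4
  endloop
 endfacet
 facet normal -0.732 -0.508 -0.454
  outer loop
   vertex 3.2 2.2 0.1
   vertex 3.8 0.8 0.7
   vertex 0.6 3.0 3.4
  endloop
 endfacet
 facet normal 0.382 -0.221 -0.897
  outer loop
   vertex 3.2 2.2 0.1
   vertex 4.3 3.7 0.2
   vertex 3.8 0.8 0.7
  endloop
 endfacet
 facet normal -0.981 0.192 0.028
  outer loop
   vertex 1.0 5.0 3.7
   vertex 0.6 3.0 3.4
   vertex 0.8 3.8 4.9
  endloop
 endfacet
 facet normal -0.733 0.242 -0.636
  outer loop
   vertex 1.0 5.0 3.7
   vertex 3.2 2.2 0.1
   vertex 0.6 3.0 3.4
  endloop
 endfacet
 facet normal -0.557 0.455 -0.694
  outer loop
   vertex 1.0 5.0 3.7
   vertex 4.3 3.7 0.2
   vertex 3.2 2.2 0.1
  endloop
 endfacet
 facet normal -0.221 -0.298 0.928
  outer loop
   vertex 2.4 2.3 4.8
   vertex 0.8 3.8 4.9
   vertex 1.8 1.5 4.4
  endloop
 endfacet
 facet normal 0.549 0.543 0.635
  outer loop
   vertex 2.4 2.3 4.8
   vertex 1.0 5.0 3.7
   vertex 0.8 3.8 4.9
  endloop
 endfacet
 facet normal 0.930 -0.099 0.354
  outer loop
   vertex 2.4 2.3 4.8
   vertex 3.8 0.8 0.7
   vertex 4.3 3.7 0.2
  endloop
 endfacet
 facet normal 0.594 -0.669 0.447
  outer loop
   vertex 2.4 2.3 4.8
   vertex 1.8 1.5 4.4
   vertex 3.8 0.8 0.7
  endloop
 endfacet
 facet normal 0.457 0.883 0.103
  outer loop
   vertex 2.6 4.3 2.6
   vertex 4.3 3.7 0.2
   vertex 1.0 5.0 3.7
  endloop
 endfacet
 facet normal 0.787 0.419 0.453
  outer loop
   vertex 2.6 4.3 2.6
   vertex 2.4 2.3 4.8
   vertex 4.3 3.7 0.2
  endloop
 endfacet
 facet normal 0.623 0.550 0.556
  outer loop
   vertex 2.6 4.3 2.6
   vertex 1.0 5.0 3.7
   vertex 2.4 2.3 4.8
  endloop
 endfacet
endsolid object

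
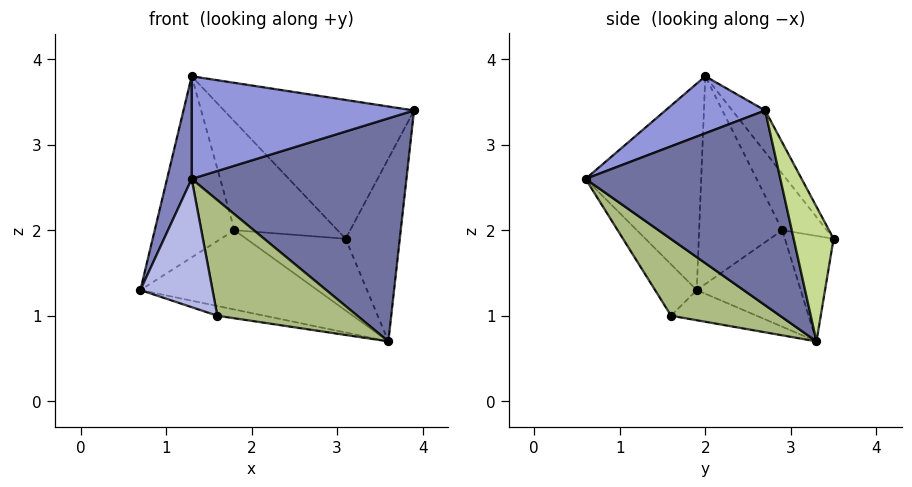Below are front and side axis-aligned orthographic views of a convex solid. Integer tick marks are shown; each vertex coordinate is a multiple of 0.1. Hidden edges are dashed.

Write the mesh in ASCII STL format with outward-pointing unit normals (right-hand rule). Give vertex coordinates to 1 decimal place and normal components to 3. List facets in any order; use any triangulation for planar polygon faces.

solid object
 facet normal 0.653 -0.720 -0.233
  outer loop
   vertex 3.6 3.3 0.7
   vertex 3.9 2.7 3.4
   vertex 1.3 0.6 2.6
  endloop
 endfacet
 facet normal -0.950 -0.202 0.236
  outer loop
   vertex 1.3 2.0 3.8
   vertex 0.7 1.9 1.3
   vertex 1.3 0.6 2.6
  endloop
 endfacet
 facet normal 0.280 -0.625 0.729
  outer loop
   vertex 1.3 2.0 3.8
   vertex 1.3 0.6 2.6
   vertex 3.9 2.7 3.4
  endloop
 endfacet
 facet normal -0.422 -0.731 -0.536
  outer loop
   vertex 1.6 1.6 1.0
   vertex 1.3 0.6 2.6
   vertex 0.7 1.9 1.3
  endloop
 endfacet
 facet normal -0.268 0.147 -0.952
  outer loop
   vertex 1.6 1.6 1.0
   vertex 0.7 1.9 1.3
   vertex 3.6 3.3 0.7
  endloop
 endfacet
 facet normal 0.574 -0.738 -0.354
  outer loop
   vertex 1.6 1.6 1.0
   vertex 3.6 3.3 0.7
   vertex 1.3 0.6 2.6
  endloop
 endfacet
 facet normal 0.589 0.800 0.112
  outer loop
   vertex 3.1 3.5 1.9
   vertex 3.9 2.7 3.4
   vertex 3.6 3.3 0.7
  endloop
 endfacet
 facet normal -0.145 0.839 0.525
  outer loop
   vertex 3.1 3.5 1.9
   vertex 1.3 2.0 3.8
   vertex 3.9 2.7 3.4
  endloop
 endfacet
 facet normal -0.714 0.685 0.144
  outer loop
   vertex 1.8 2.9 2.0
   vertex 0.7 1.9 1.3
   vertex 1.3 2.0 3.8
  endloop
 endfacet
 facet normal -0.375 0.867 0.329
  outer loop
   vertex 1.8 2.9 2.0
   vertex 1.3 2.0 3.8
   vertex 3.1 3.5 1.9
  endloop
 endfacet
 facet normal -0.464 0.790 -0.400
  outer loop
   vertex 1.8 2.9 2.0
   vertex 3.6 3.3 0.7
   vertex 0.7 1.9 1.3
  endloop
 endfacet
 facet normal -0.418 0.852 -0.316
  outer loop
   vertex 1.8 2.9 2.0
   vertex 3.1 3.5 1.9
   vertex 3.6 3.3 0.7
  endloop
 endfacet
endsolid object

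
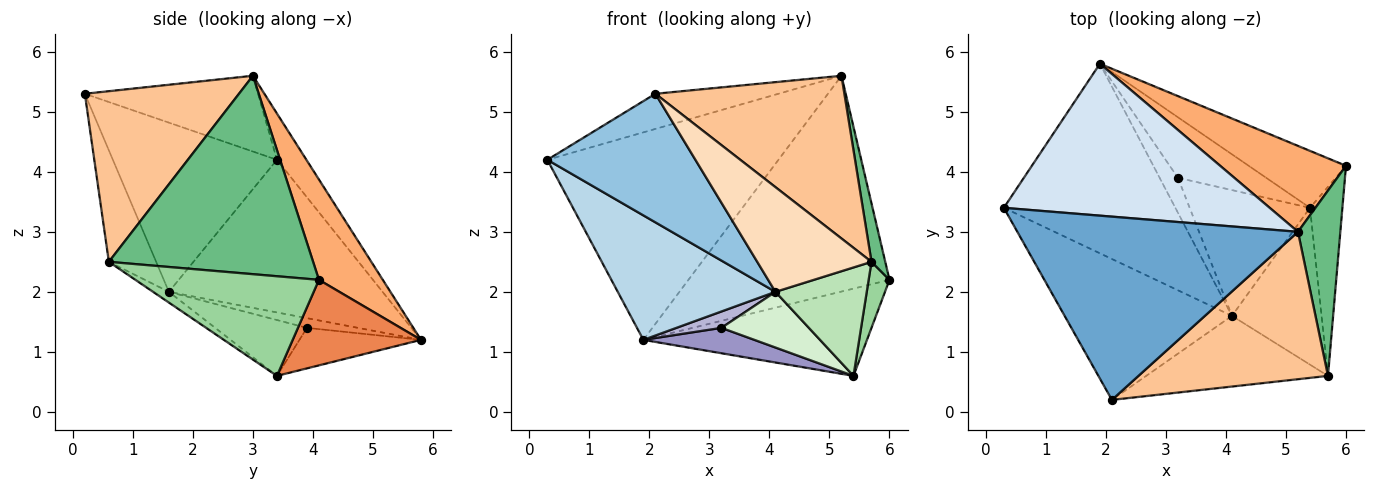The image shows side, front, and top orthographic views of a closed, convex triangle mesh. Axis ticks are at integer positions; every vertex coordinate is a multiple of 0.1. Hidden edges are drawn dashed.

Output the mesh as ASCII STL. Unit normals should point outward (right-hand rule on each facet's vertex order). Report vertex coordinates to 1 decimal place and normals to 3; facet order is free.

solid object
 facet normal -0.256 0.182 0.949
  outer loop
   vertex 5.2 3.0 5.6
   vertex 0.3 3.4 4.2
   vertex 2.1 0.2 5.3
  endloop
 endfacet
 facet normal -0.598 -0.540 -0.592
  outer loop
   vertex 4.1 1.6 2.0
   vertex 2.1 0.2 5.3
   vertex 0.3 3.4 4.2
  endloop
 endfacet
 facet normal -0.597 -0.440 -0.671
  outer loop
   vertex 1.9 5.8 1.2
   vertex 4.1 1.6 2.0
   vertex 0.3 3.4 4.2
  endloop
 endfacet
 facet normal -0.102 0.803 0.588
  outer loop
   vertex 1.9 5.8 1.2
   vertex 0.3 3.4 4.2
   vertex 5.2 3.0 5.6
  endloop
 endfacet
 facet normal 0.433 0.755 -0.493
  outer loop
   vertex 1.9 5.8 1.2
   vertex 6.0 4.1 2.2
   vertex 5.4 3.4 0.6
  endloop
 endfacet
 facet normal 0.283 0.891 0.355
  outer loop
   vertex 1.9 5.8 1.2
   vertex 5.2 3.0 5.6
   vertex 6.0 4.1 2.2
  endloop
 endfacet
 facet normal 0.517 -0.634 0.575
  outer loop
   vertex 5.7 0.6 2.5
   vertex 5.2 3.0 5.6
   vertex 2.1 0.2 5.3
  endloop
 endfacet
 facet normal -0.325 -0.784 -0.529
  outer loop
   vertex 5.7 0.6 2.5
   vertex 2.1 0.2 5.3
   vertex 4.1 1.6 2.0
  endloop
 endfacet
 facet normal 0.976 -0.066 0.208
  outer loop
   vertex 5.7 0.6 2.5
   vertex 6.0 4.1 2.2
   vertex 5.2 3.0 5.6
  endloop
 endfacet
 facet normal 0.945 -0.107 -0.308
  outer loop
   vertex 5.7 0.6 2.5
   vertex 5.4 3.4 0.6
   vertex 6.0 4.1 2.2
  endloop
 endfacet
 facet normal -0.098 -0.566 -0.819
  outer loop
   vertex 5.7 0.6 2.5
   vertex 4.1 1.6 2.0
   vertex 5.4 3.4 0.6
  endloop
 endfacet
 facet normal -0.391 -0.372 -0.842
  outer loop
   vertex 3.2 3.9 1.4
   vertex 5.4 3.4 0.6
   vertex 4.1 1.6 2.0
  endloop
 endfacet
 facet normal -0.390 -0.356 -0.849
  outer loop
   vertex 3.2 3.9 1.4
   vertex 1.9 5.8 1.2
   vertex 5.4 3.4 0.6
  endloop
 endfacet
 facet normal -0.433 -0.382 -0.816
  outer loop
   vertex 3.2 3.9 1.4
   vertex 4.1 1.6 2.0
   vertex 1.9 5.8 1.2
  endloop
 endfacet
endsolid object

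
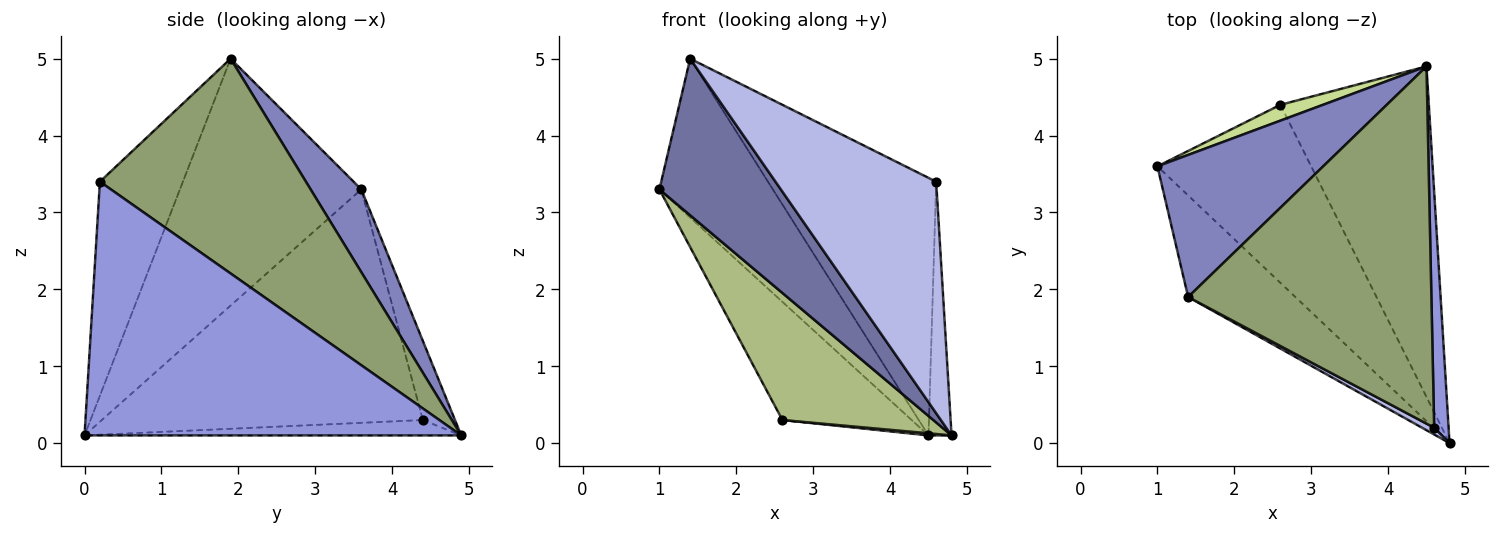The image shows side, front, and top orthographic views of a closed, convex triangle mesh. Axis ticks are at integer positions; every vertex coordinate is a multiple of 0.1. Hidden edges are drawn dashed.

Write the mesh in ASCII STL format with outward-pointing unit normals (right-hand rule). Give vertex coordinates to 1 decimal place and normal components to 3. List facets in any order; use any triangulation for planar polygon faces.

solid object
 facet normal -0.782 -0.523 -0.339
  outer loop
   vertex 1.4 1.9 5.0
   vertex 1.0 3.6 3.3
   vertex 4.8 0.0 0.1
  endloop
 endfacet
 facet normal 0.316 0.707 0.633
  outer loop
   vertex 1.4 1.9 5.0
   vertex 4.5 4.9 0.1
   vertex 1.0 3.6 3.3
  endloop
 endfacet
 facet normal 0.997 0.061 0.057
  outer loop
   vertex 4.6 0.2 3.4
   vertex 4.8 0.0 0.1
   vertex 4.5 4.9 0.1
  endloop
 endfacet
 facet normal -0.459 -0.888 0.026
  outer loop
   vertex 4.6 0.2 3.4
   vertex 1.4 1.9 5.0
   vertex 4.8 0.0 0.1
  endloop
 endfacet
 facet normal 0.582 0.475 0.659
  outer loop
   vertex 4.6 0.2 3.4
   vertex 4.5 4.9 0.1
   vertex 1.4 1.9 5.0
  endloop
 endfacet
 facet normal -0.777 -0.365 -0.512
  outer loop
   vertex 2.6 4.4 0.3
   vertex 4.8 0.0 0.1
   vertex 1.0 3.6 3.3
  endloop
 endfacet
 facet normal -0.240 0.962 0.129
  outer loop
   vertex 2.6 4.4 0.3
   vertex 1.0 3.6 3.3
   vertex 4.5 4.9 0.1
  endloop
 endfacet
 facet normal -0.103 -0.006 -0.995
  outer loop
   vertex 2.6 4.4 0.3
   vertex 4.5 4.9 0.1
   vertex 4.8 0.0 0.1
  endloop
 endfacet
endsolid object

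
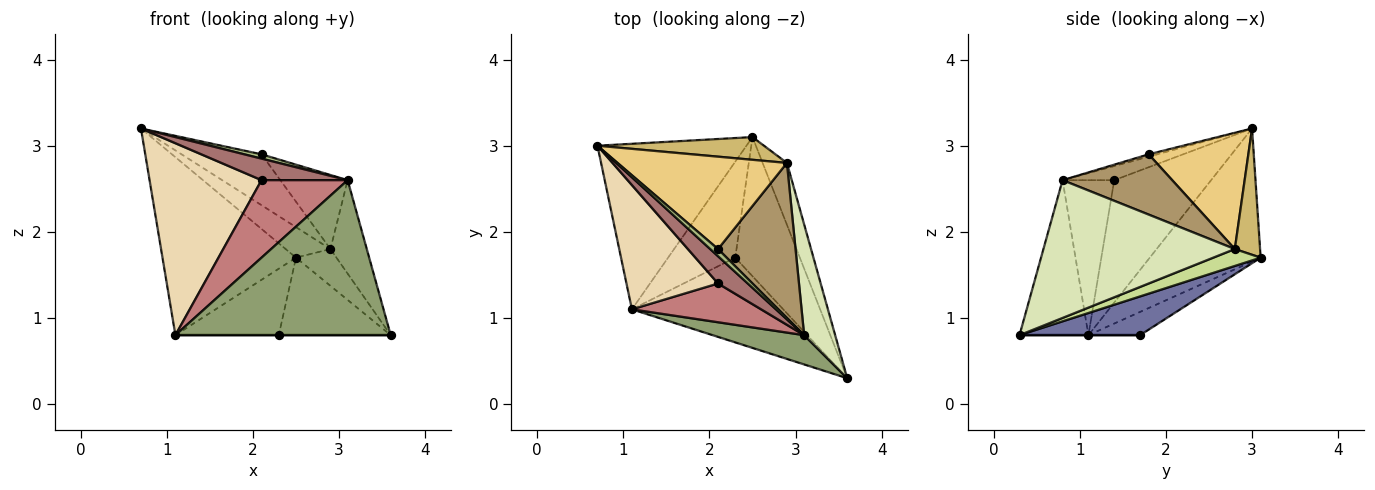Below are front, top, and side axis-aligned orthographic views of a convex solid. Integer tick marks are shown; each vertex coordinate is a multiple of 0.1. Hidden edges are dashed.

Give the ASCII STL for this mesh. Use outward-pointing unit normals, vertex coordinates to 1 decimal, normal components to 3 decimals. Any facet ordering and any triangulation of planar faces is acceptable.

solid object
 facet normal 0.464 0.431 -0.774
  outer loop
   vertex 2.3 1.7 0.8
   vertex 2.5 3.1 1.7
   vertex 3.6 0.3 0.8
  endloop
 endfacet
 facet normal 0.000 0.000 -1.000
  outer loop
   vertex 1.1 1.1 0.8
   vertex 2.3 1.7 0.8
   vertex 3.6 0.3 0.8
  endloop
 endfacet
 facet normal -0.520 0.626 -0.582
  outer loop
   vertex 1.1 1.1 0.8
   vertex 0.7 3.0 3.2
   vertex 2.5 3.1 1.7
  endloop
 endfacet
 facet normal -0.274 0.547 -0.791
  outer loop
   vertex 1.1 1.1 0.8
   vertex 2.5 3.1 1.7
   vertex 2.3 1.7 0.8
  endloop
 endfacet
 facet normal -0.300 -0.937 0.177
  outer loop
   vertex 3.1 0.8 2.6
   vertex 1.1 1.1 0.8
   vertex 3.6 0.3 0.8
  endloop
 endfacet
 facet normal -0.249 -0.498 0.830
  outer loop
   vertex 2.1 1.8 2.9
   vertex 0.7 3.0 3.2
   vertex 3.1 0.8 2.6
  endloop
 endfacet
 facet normal 0.513 0.439 -0.737
  outer loop
   vertex 2.9 2.8 1.8
   vertex 3.6 0.3 0.8
   vertex 2.5 3.1 1.7
  endloop
 endfacet
 facet normal 0.959 0.182 0.216
  outer loop
   vertex 2.9 2.8 1.8
   vertex 3.1 0.8 2.6
   vertex 3.6 0.3 0.8
  endloop
 endfacet
 facet normal 0.574 0.353 0.739
  outer loop
   vertex 2.9 2.8 1.8
   vertex 2.1 1.8 2.9
   vertex 3.1 0.8 2.6
  endloop
 endfacet
 facet normal 0.412 0.731 0.544
  outer loop
   vertex 2.9 2.8 1.8
   vertex 2.5 3.1 1.7
   vertex 0.7 3.0 3.2
  endloop
 endfacet
 facet normal 0.515 0.414 0.751
  outer loop
   vertex 2.9 2.8 1.8
   vertex 0.7 3.0 3.2
   vertex 2.1 1.8 2.9
  endloop
 endfacet
 facet normal -0.588 -0.679 0.440
  outer loop
   vertex 2.1 1.4 2.6
   vertex 0.7 3.0 3.2
   vertex 1.1 1.1 0.8
  endloop
 endfacet
 facet normal -0.348 -0.581 0.736
  outer loop
   vertex 2.1 1.4 2.6
   vertex 3.1 0.8 2.6
   vertex 0.7 3.0 3.2
  endloop
 endfacet
 facet normal -0.473 -0.788 0.394
  outer loop
   vertex 2.1 1.4 2.6
   vertex 1.1 1.1 0.8
   vertex 3.1 0.8 2.6
  endloop
 endfacet
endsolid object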